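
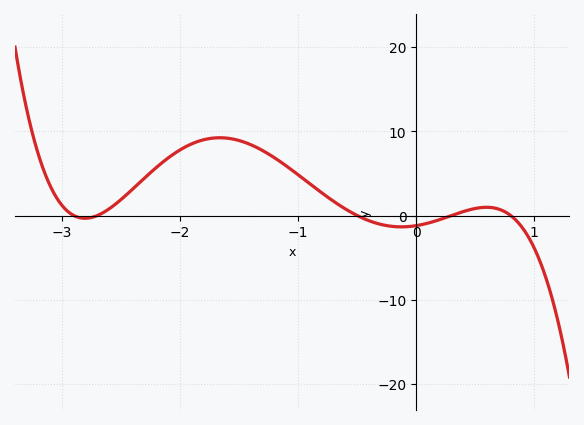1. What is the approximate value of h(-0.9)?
4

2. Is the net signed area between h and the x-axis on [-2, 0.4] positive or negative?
positive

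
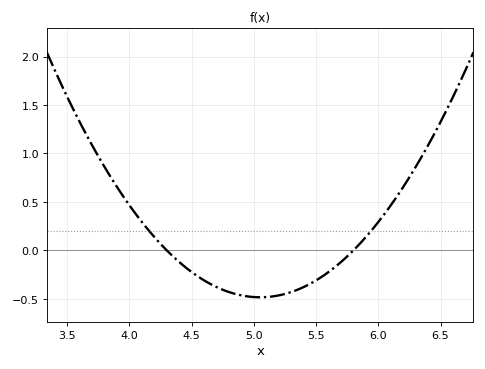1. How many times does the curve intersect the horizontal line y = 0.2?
2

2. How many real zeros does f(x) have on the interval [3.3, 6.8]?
2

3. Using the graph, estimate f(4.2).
0.138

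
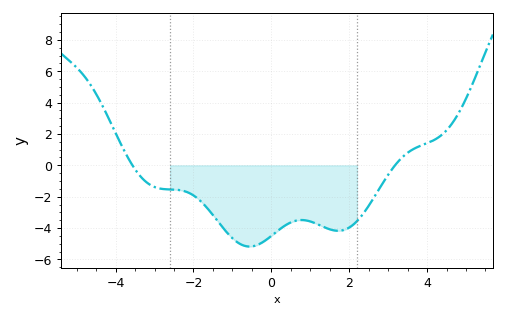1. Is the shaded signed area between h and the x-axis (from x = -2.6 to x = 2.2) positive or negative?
negative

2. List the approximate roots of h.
-3.6, 3.2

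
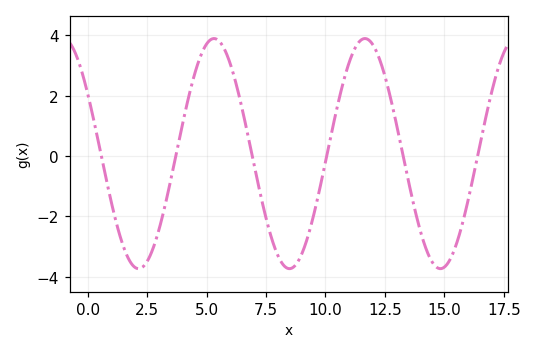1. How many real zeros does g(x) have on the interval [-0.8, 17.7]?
6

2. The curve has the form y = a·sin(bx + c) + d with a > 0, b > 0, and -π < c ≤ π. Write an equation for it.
y = 3.81sin(0.99x + 2.6) + 0.08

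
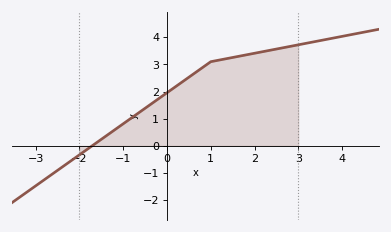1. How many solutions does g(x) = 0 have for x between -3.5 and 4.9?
1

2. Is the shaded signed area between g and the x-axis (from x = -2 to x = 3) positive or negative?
positive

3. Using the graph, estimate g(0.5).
2.53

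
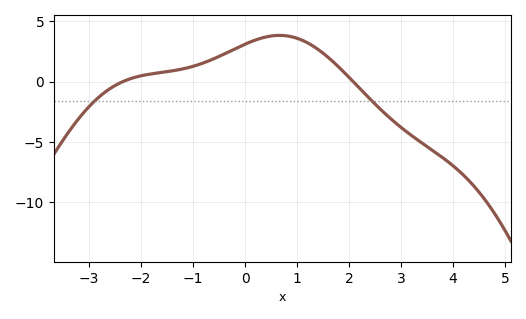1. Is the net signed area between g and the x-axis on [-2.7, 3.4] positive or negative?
positive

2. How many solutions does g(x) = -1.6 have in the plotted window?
2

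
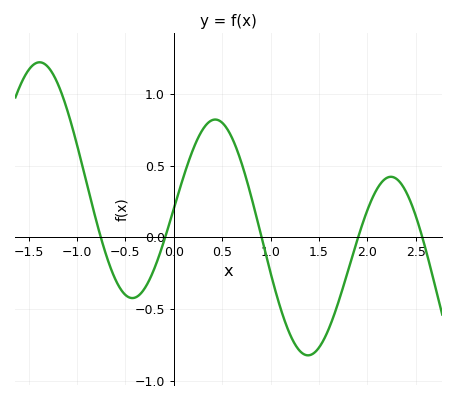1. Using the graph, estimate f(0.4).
0.8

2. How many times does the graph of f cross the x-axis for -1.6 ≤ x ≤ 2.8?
5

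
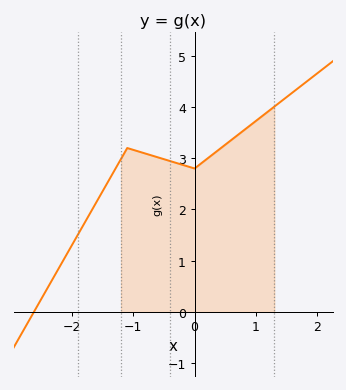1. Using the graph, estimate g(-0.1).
2.8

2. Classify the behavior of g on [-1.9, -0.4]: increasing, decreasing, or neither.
neither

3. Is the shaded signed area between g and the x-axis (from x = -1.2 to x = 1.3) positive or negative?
positive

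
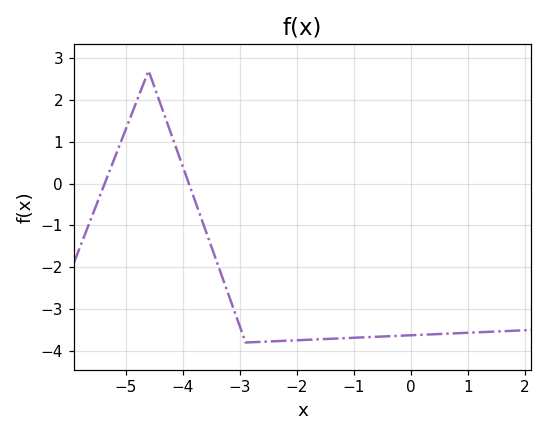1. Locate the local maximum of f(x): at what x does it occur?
-4.6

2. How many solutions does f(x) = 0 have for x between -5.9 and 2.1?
2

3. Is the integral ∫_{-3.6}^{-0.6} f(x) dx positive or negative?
negative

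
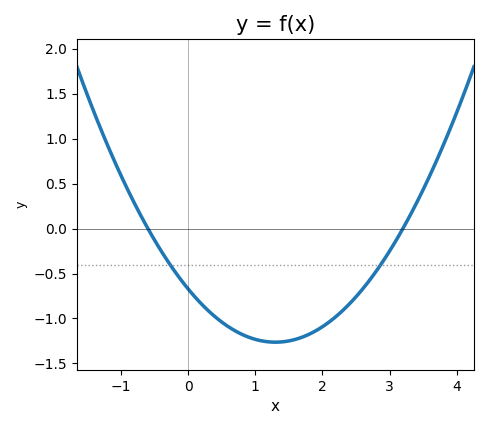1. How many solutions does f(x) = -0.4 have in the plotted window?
2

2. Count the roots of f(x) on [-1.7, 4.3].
2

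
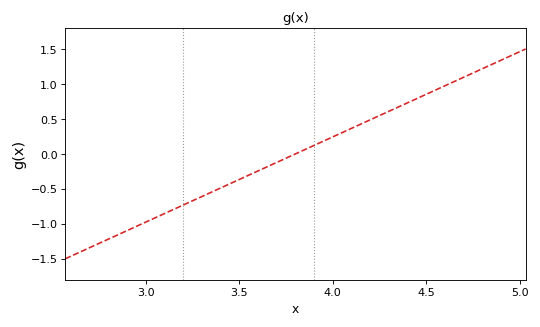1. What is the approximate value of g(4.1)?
0.35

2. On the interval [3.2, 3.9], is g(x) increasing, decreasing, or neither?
increasing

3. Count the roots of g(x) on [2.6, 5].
1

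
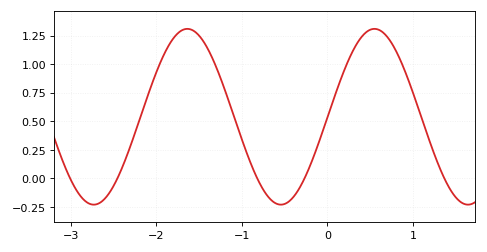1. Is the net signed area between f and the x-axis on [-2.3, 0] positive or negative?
positive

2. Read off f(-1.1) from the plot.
0.56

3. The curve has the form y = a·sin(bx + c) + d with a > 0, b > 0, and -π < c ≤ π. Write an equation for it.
y = 0.77sin(2.87x - 0.01) + 0.54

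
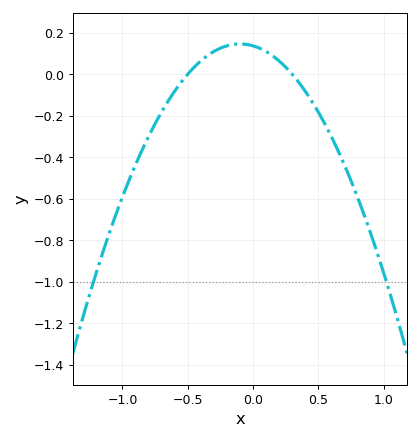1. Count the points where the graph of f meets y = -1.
2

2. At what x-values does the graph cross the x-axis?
-0.5, 0.3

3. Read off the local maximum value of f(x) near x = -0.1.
0.146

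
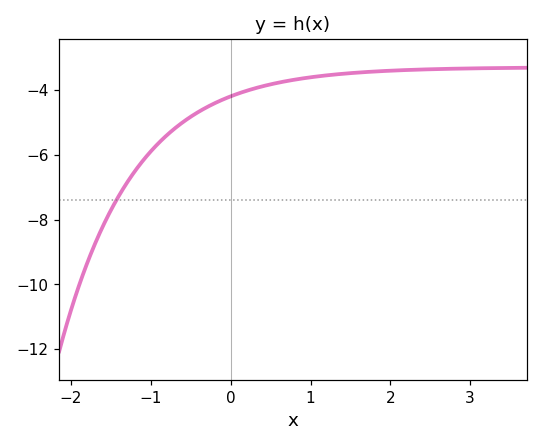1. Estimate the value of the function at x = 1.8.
-3.42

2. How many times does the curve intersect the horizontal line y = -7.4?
1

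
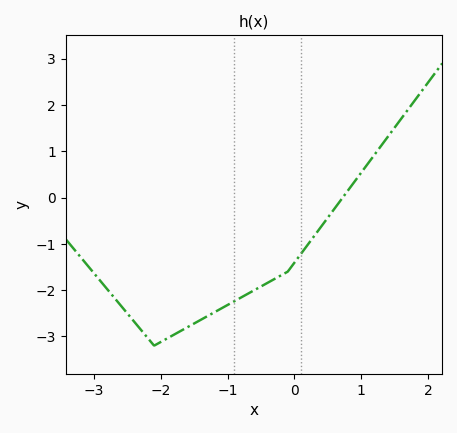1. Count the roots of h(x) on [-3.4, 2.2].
1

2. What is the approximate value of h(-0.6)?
-2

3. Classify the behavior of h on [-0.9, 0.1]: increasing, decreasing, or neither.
increasing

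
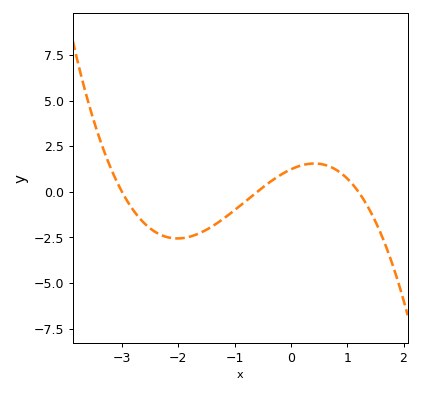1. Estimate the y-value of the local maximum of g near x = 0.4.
1.6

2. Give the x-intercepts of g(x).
-3, -0.6, 1.2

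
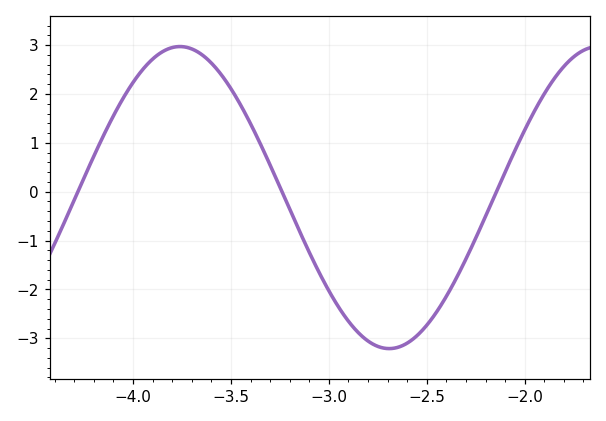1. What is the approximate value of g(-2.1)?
0.4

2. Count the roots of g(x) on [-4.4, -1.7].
3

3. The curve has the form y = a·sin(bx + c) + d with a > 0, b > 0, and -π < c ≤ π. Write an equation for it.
y = 3.09sin(2.94x + 0.06) - 0.12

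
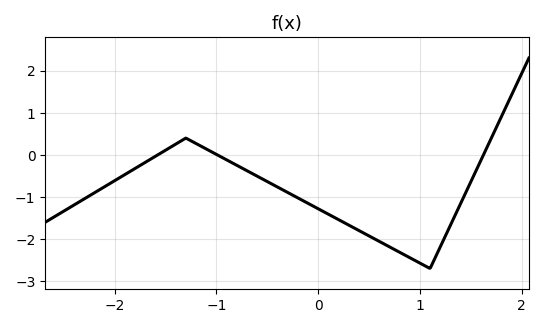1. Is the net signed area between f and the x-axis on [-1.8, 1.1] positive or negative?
negative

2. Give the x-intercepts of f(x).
-1.6, -1, 1.6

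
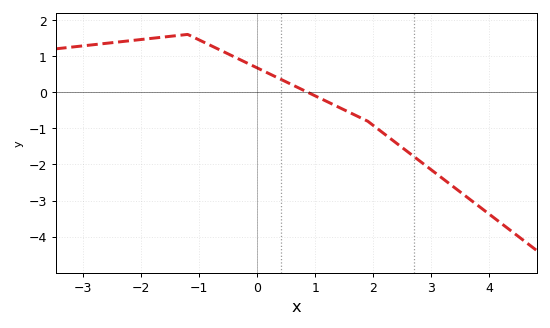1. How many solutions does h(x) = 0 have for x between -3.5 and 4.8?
1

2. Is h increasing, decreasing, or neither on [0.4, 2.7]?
decreasing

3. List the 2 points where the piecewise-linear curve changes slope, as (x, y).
(-1.2, 1.6); (1.9, -0.8)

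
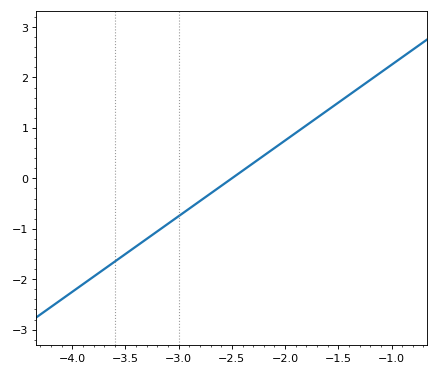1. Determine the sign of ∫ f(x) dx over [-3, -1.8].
positive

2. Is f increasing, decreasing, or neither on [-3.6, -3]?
increasing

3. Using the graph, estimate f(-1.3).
1.8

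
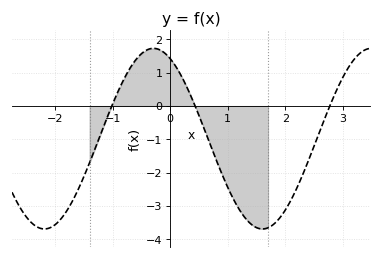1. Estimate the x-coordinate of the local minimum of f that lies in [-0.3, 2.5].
1.6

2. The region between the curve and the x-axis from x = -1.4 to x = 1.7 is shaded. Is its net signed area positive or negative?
negative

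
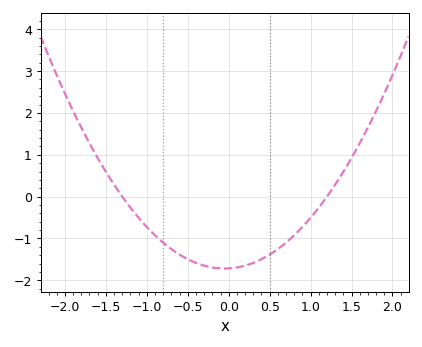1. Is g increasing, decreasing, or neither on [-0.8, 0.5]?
neither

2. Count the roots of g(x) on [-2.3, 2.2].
2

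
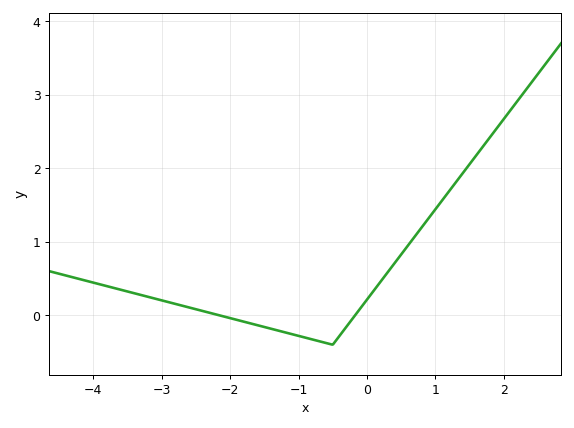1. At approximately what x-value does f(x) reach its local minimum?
-0.502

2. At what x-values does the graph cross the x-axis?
-2.16, -0.174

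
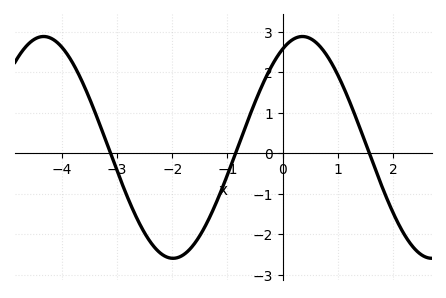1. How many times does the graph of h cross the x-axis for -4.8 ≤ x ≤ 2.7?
3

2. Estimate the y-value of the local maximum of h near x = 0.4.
2.88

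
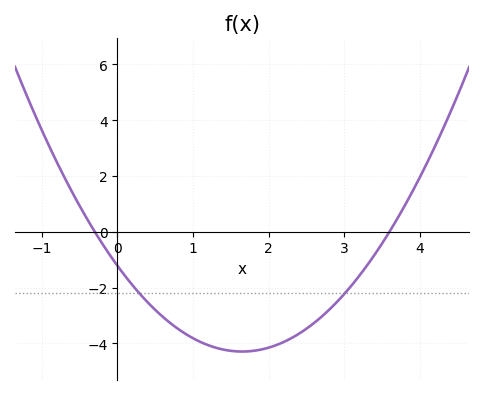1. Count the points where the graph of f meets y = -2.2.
2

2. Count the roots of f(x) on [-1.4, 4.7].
2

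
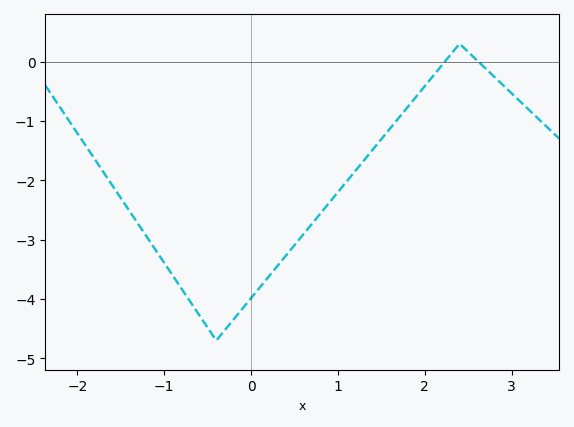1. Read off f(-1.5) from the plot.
-2.3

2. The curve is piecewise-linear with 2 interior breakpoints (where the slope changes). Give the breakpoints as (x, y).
(-0.4, -4.7); (2.4, 0.3)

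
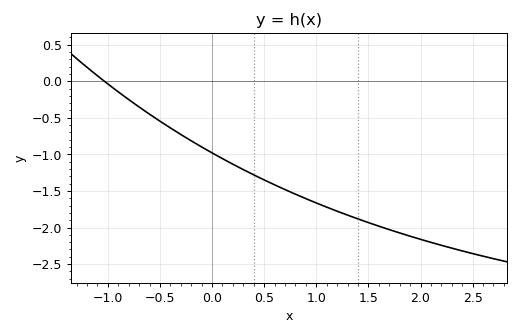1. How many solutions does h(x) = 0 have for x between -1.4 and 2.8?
1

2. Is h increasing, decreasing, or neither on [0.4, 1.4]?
decreasing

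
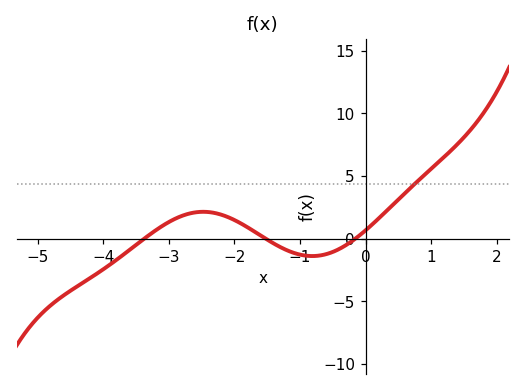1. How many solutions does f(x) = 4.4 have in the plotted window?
1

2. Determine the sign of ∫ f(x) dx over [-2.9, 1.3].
positive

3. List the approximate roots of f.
-3.38, -1.52, -0.157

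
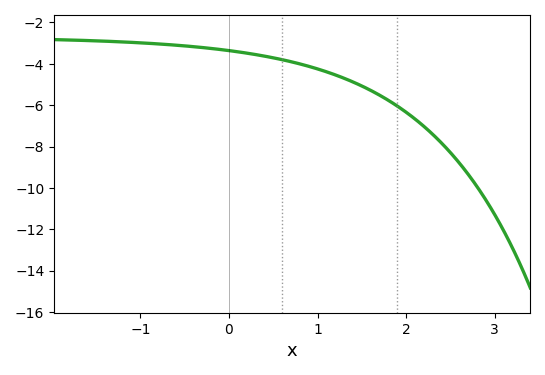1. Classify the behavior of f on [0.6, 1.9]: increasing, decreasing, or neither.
decreasing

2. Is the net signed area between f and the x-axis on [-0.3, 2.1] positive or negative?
negative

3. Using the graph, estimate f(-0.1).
-3.31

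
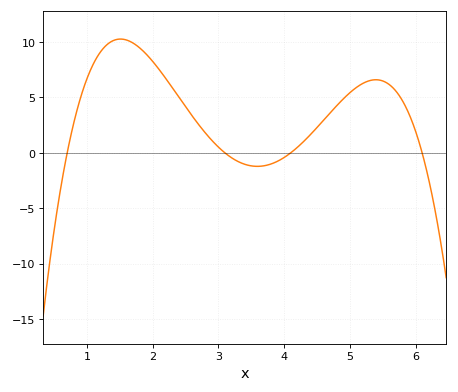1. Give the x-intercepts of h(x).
0.7, 3.1, 4.1, 6.1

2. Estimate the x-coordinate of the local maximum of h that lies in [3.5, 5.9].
5.4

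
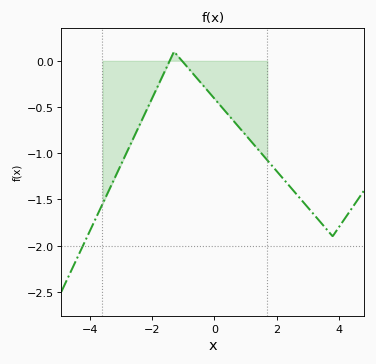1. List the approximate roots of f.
-1.4, -1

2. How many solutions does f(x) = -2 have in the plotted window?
1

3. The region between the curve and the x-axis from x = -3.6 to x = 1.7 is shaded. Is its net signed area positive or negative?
negative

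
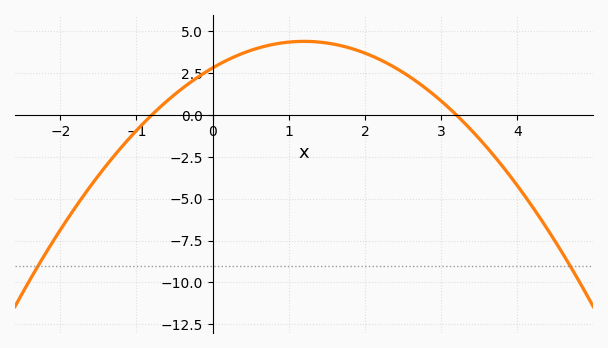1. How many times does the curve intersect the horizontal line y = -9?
2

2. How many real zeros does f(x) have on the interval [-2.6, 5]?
2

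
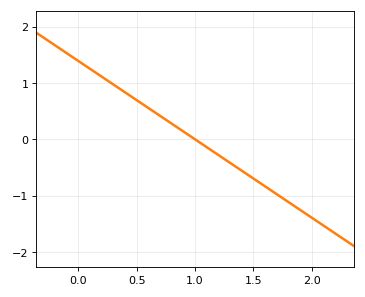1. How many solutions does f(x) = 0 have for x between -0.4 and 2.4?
1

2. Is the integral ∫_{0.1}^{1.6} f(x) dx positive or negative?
positive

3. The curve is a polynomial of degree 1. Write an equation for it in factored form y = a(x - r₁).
y = -1.39(x - 1)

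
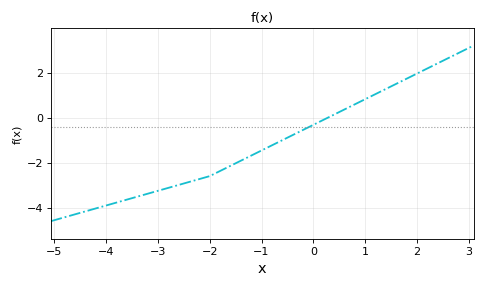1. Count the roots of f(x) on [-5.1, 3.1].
1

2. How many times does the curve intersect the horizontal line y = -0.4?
1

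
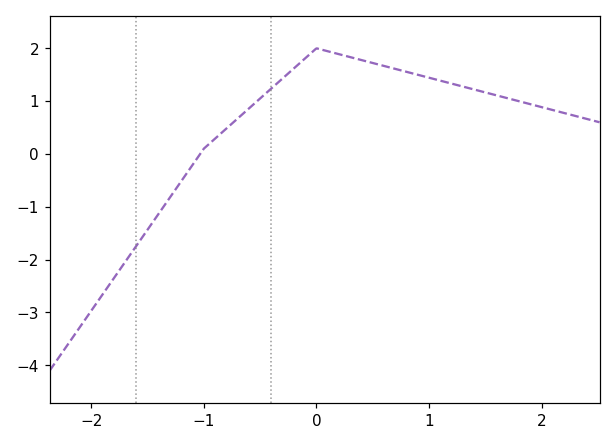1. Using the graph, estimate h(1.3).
1.28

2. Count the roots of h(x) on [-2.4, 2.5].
1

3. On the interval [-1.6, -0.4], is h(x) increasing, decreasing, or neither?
increasing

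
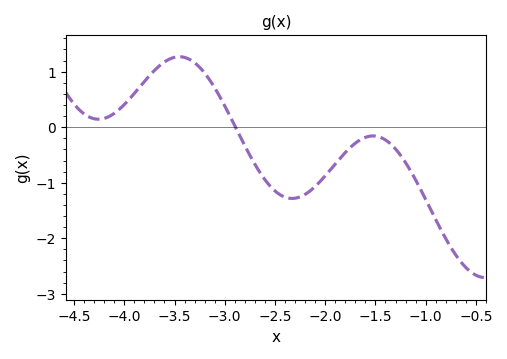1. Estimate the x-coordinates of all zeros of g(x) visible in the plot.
-2.89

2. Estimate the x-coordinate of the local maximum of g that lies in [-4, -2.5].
-3.45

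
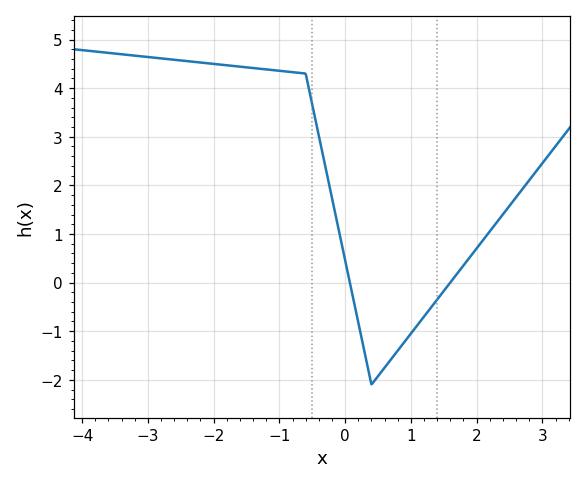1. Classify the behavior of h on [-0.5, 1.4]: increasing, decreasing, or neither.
neither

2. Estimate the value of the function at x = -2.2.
4.53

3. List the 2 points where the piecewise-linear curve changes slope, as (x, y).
(-0.6, 4.3); (0.4, -2.1)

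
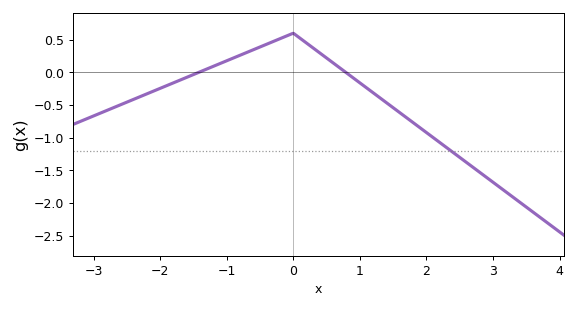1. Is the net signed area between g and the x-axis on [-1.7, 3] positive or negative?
negative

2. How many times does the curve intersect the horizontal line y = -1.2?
1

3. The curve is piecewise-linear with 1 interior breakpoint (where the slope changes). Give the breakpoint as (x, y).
(0, 0.6)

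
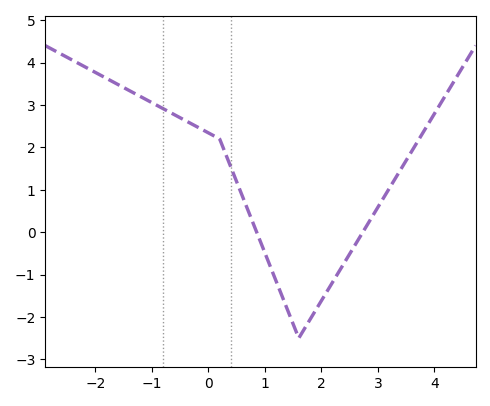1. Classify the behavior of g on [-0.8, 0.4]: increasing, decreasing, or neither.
decreasing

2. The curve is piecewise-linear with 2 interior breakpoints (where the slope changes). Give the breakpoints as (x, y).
(0.2, 2.2); (1.6, -2.5)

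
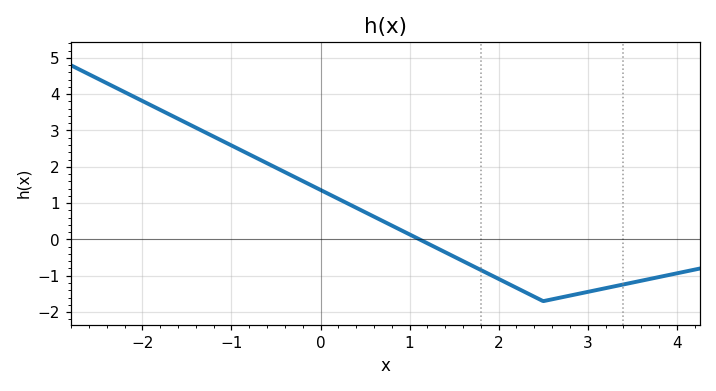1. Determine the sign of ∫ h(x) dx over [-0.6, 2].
positive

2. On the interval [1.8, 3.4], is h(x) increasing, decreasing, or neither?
neither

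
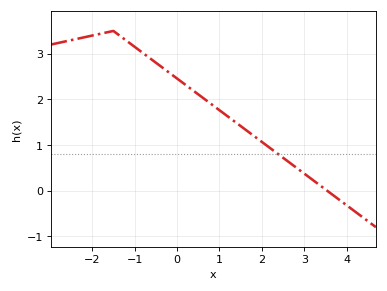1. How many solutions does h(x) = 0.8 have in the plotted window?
1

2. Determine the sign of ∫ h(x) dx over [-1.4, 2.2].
positive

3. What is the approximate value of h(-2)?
3.4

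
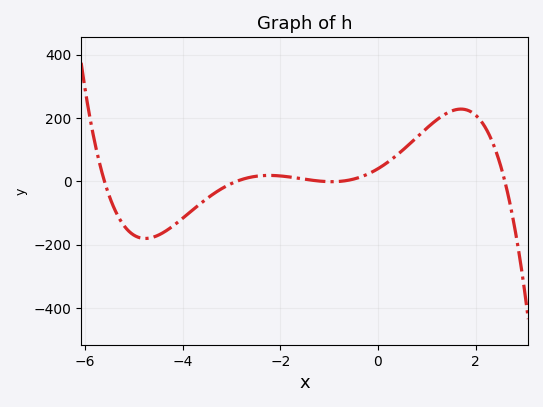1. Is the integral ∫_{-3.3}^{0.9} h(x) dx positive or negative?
positive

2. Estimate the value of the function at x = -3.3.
-32.2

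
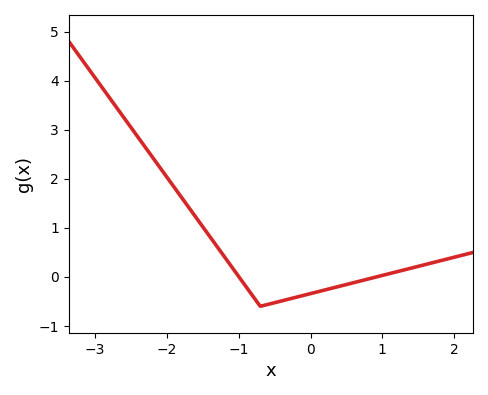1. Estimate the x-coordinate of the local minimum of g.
-0.7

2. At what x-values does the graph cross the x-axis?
-1, 0.9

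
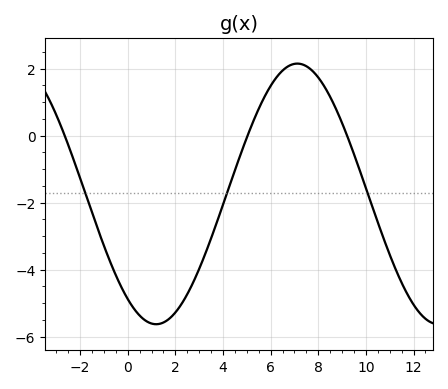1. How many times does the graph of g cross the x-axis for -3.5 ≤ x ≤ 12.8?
3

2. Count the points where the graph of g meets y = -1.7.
3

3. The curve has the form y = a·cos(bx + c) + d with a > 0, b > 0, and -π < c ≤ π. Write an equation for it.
y = 3.89cos(0.53x + 2.51) - 1.74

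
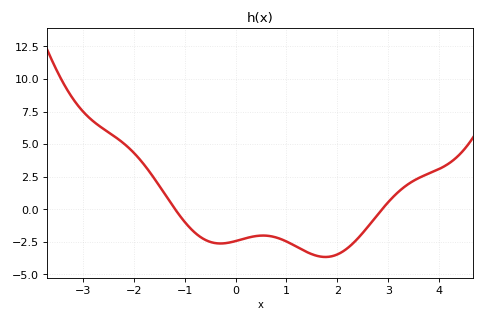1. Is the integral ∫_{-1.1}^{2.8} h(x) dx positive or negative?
negative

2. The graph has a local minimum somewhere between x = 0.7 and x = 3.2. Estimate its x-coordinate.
1.76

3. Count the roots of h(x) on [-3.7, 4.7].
2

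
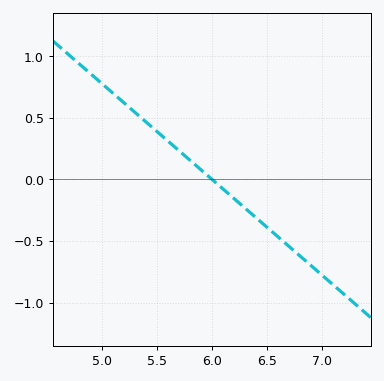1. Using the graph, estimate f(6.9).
-0.7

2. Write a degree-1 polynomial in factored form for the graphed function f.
y = -0.78(x - 6)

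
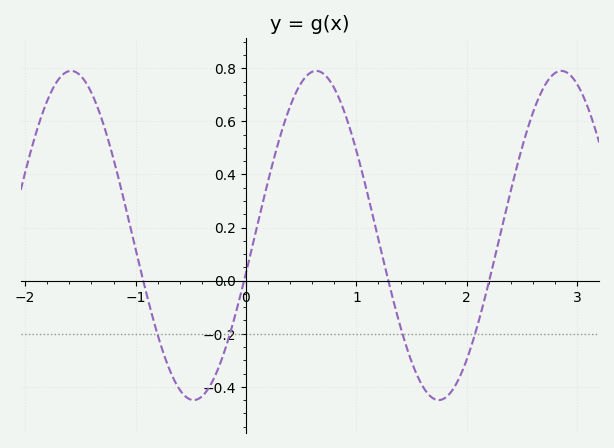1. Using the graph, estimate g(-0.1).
-0.14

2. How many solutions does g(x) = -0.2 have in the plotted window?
4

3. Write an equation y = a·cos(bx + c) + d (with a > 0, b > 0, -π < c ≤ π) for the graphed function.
y = 0.62cos(2.8x - 1.8) + 0.17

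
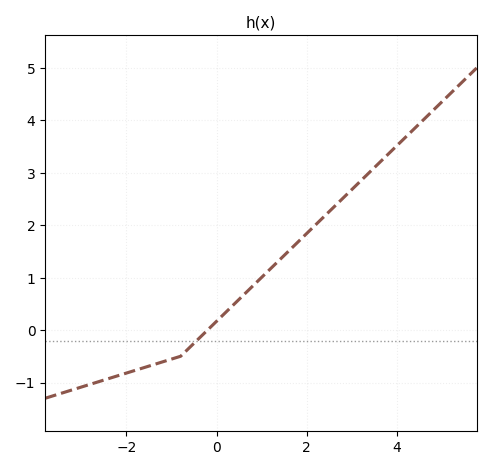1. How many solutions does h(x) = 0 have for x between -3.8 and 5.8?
1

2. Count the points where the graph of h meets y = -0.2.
1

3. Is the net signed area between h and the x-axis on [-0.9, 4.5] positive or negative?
positive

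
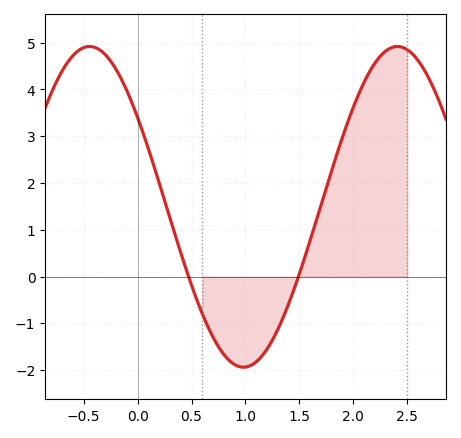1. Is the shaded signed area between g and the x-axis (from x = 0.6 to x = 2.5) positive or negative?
positive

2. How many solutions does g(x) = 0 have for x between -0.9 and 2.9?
2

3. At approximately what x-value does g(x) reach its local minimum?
0.982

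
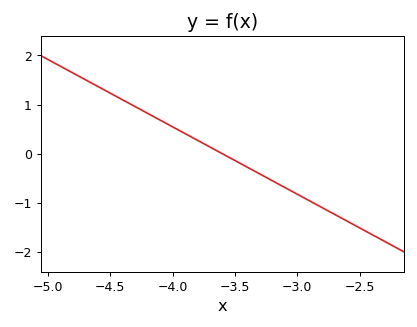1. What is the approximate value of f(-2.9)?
-0.959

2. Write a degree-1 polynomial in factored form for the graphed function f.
y = -1.37(x + 3.6)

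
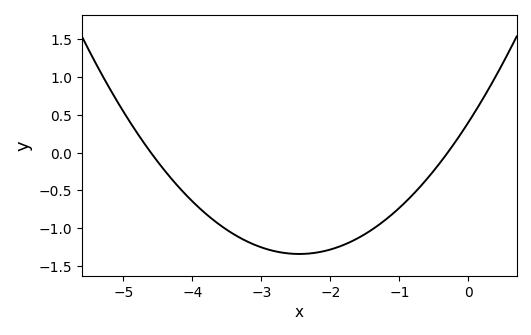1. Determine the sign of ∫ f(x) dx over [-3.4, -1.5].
negative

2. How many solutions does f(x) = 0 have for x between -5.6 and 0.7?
2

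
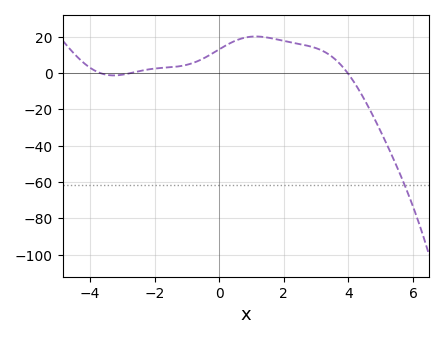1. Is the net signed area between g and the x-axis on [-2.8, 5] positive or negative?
positive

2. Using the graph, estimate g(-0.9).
6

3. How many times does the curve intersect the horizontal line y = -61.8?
1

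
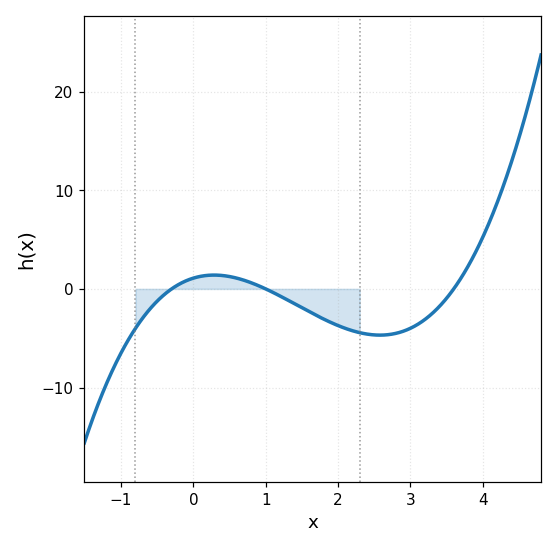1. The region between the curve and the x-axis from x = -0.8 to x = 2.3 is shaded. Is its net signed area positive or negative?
negative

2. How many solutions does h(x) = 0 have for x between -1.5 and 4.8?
3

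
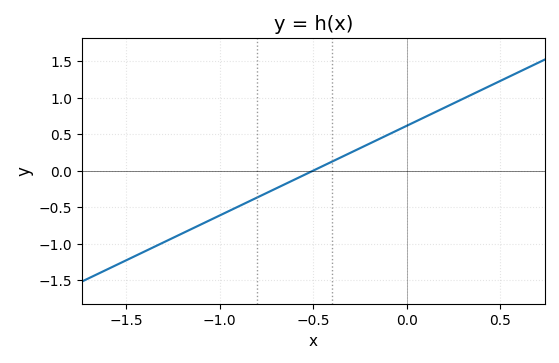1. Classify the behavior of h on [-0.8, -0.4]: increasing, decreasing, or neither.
increasing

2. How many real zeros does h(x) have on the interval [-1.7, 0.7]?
1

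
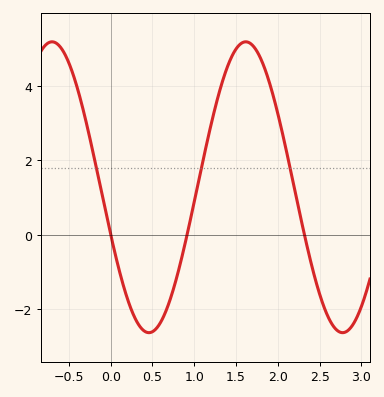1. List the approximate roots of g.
0.001, 0.914, 2.32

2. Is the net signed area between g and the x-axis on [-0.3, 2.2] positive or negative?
positive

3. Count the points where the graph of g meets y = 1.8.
3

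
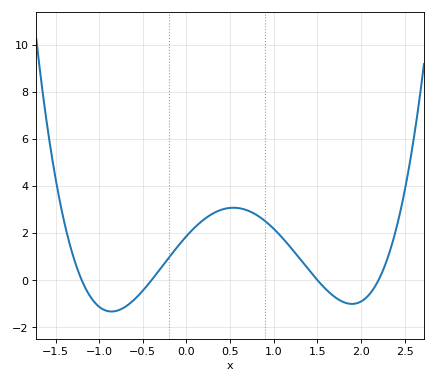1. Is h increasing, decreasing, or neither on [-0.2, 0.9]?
neither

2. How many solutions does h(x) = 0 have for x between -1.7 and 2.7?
4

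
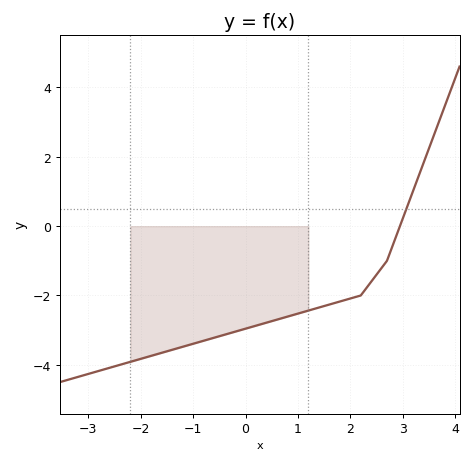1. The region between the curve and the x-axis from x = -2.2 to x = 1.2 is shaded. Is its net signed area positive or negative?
negative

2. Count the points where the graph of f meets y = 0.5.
1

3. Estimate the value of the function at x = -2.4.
-4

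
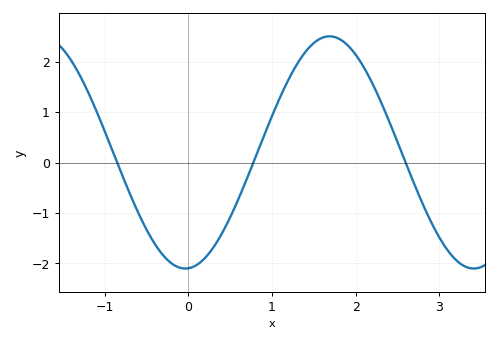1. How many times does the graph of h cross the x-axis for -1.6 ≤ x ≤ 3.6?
3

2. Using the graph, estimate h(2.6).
0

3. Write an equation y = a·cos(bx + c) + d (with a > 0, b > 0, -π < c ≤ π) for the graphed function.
y = 2.3cos(1.8x - 3.1) + 0.2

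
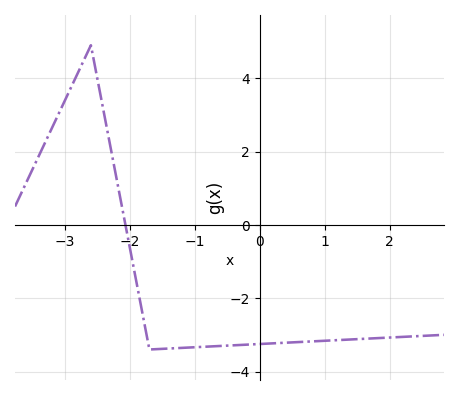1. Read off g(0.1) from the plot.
-3.2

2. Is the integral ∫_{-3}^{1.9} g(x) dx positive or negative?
negative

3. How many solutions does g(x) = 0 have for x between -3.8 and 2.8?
1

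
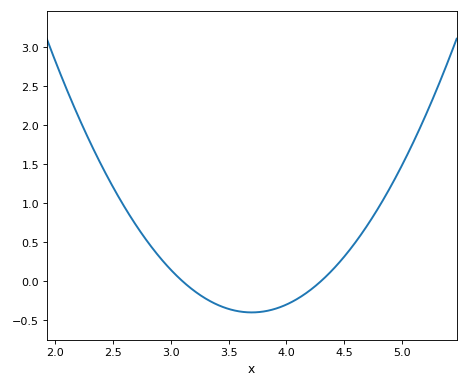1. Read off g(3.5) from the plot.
-0.358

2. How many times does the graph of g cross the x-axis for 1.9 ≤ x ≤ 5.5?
2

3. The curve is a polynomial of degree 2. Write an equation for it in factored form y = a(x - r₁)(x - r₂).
y = 1.12(x - 3.1)(x - 4.3)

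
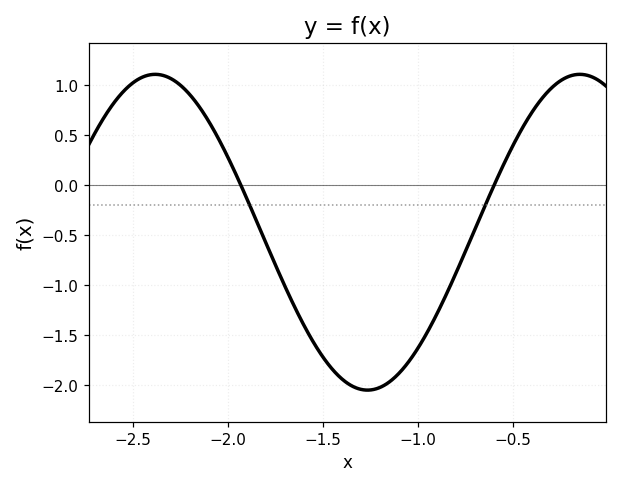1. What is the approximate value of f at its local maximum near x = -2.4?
1.1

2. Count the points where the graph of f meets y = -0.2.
2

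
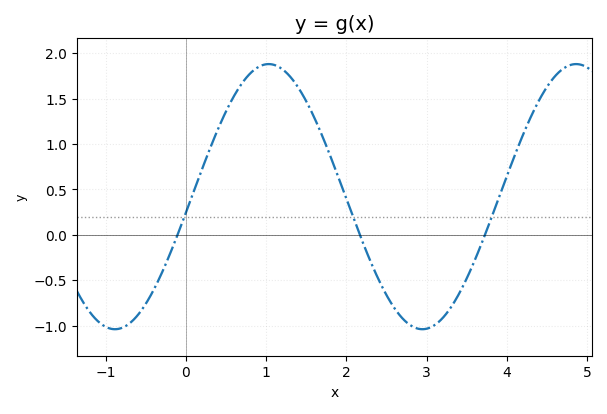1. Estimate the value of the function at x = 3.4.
-0.65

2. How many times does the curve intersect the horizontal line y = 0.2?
3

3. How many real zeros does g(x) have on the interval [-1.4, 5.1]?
3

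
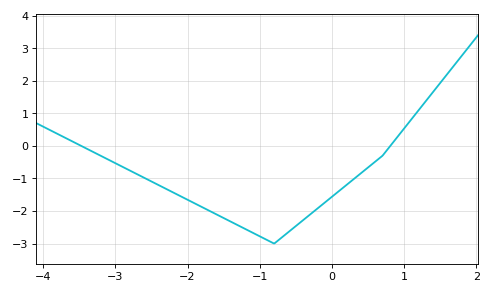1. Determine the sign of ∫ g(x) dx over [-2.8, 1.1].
negative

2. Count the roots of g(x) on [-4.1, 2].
2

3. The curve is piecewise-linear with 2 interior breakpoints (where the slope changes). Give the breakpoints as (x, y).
(-0.8, -3); (0.7, -0.3)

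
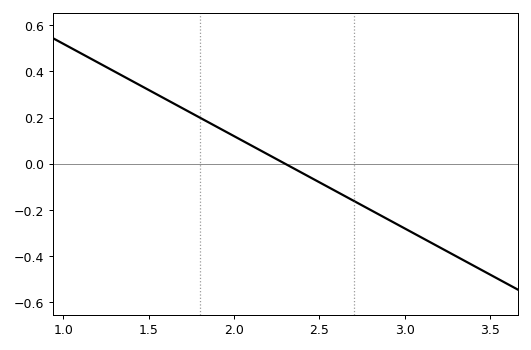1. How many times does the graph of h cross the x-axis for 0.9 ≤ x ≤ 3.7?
1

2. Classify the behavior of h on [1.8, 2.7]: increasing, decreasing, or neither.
decreasing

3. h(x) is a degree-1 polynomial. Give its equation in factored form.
y = -0.4(x - 2.3)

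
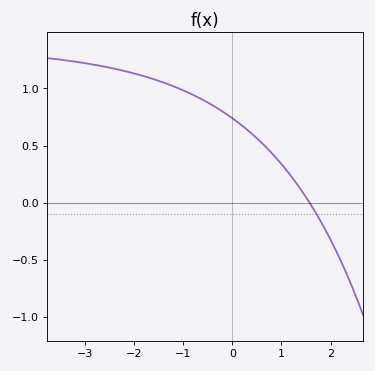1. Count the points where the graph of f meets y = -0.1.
1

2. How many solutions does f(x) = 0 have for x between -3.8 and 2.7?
1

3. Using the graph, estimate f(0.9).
0.388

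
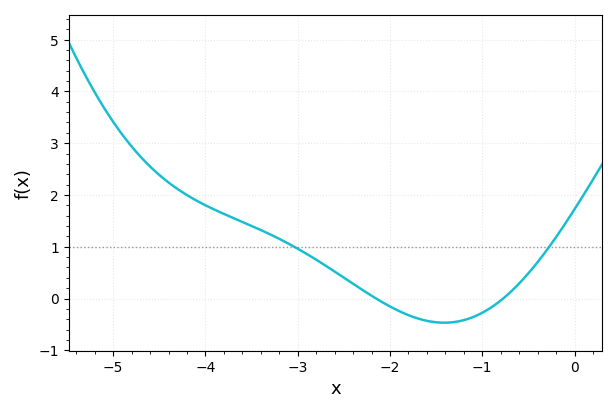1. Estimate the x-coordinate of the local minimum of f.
-1.41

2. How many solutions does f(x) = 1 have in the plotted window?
2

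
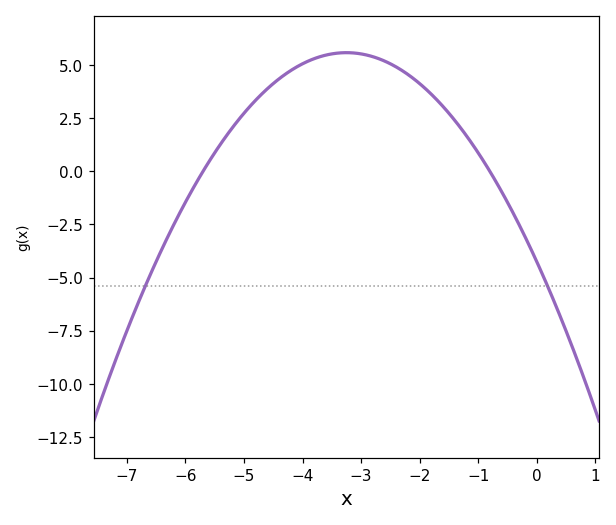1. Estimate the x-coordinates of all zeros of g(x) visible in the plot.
-5.7, -0.8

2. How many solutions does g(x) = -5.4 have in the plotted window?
2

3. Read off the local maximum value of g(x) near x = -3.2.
5.58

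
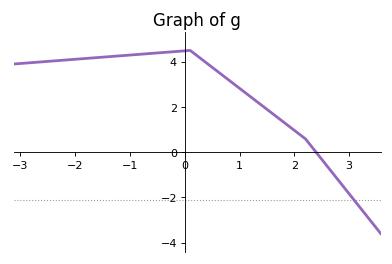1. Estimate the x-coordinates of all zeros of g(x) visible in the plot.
2.4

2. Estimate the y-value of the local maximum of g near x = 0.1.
4.4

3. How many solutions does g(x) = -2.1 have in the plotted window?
1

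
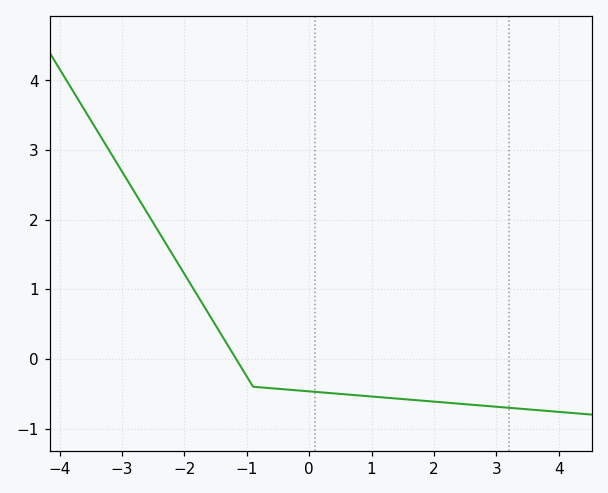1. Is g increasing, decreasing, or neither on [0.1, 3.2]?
decreasing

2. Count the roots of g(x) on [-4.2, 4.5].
1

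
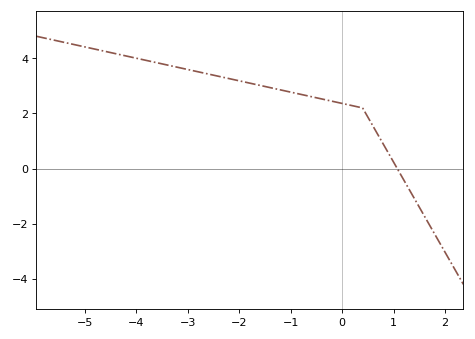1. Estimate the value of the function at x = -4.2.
4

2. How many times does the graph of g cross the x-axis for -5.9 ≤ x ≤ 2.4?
1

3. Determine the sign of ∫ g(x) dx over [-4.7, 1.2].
positive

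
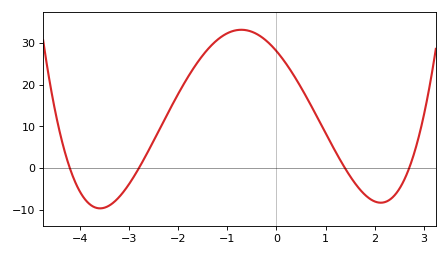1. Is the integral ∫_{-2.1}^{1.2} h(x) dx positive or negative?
positive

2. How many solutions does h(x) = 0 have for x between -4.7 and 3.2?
4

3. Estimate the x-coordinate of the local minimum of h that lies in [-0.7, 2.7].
2.13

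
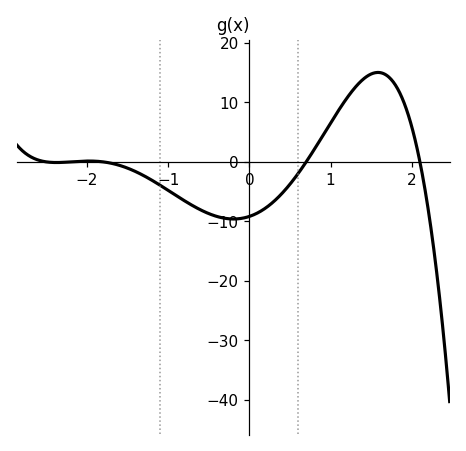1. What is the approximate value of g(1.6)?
15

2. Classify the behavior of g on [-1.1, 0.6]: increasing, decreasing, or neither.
neither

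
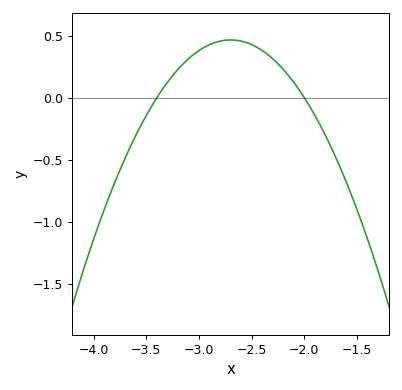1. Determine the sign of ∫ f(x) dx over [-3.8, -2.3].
positive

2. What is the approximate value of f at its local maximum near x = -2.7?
0.45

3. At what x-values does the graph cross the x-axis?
-3.4, -2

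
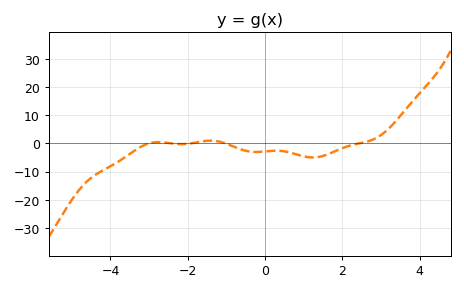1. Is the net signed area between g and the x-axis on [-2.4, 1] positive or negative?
negative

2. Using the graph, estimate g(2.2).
-1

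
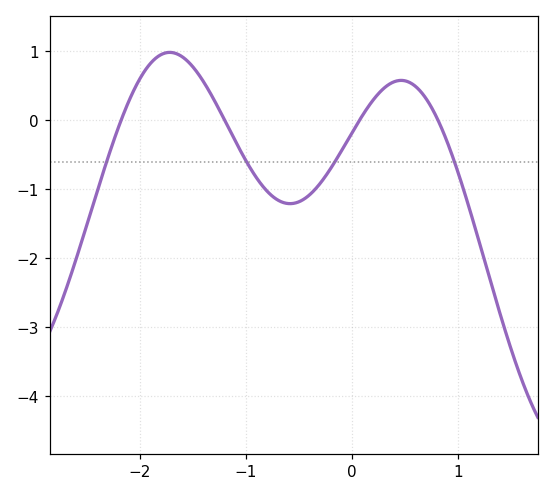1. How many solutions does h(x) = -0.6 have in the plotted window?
4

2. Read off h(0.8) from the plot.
0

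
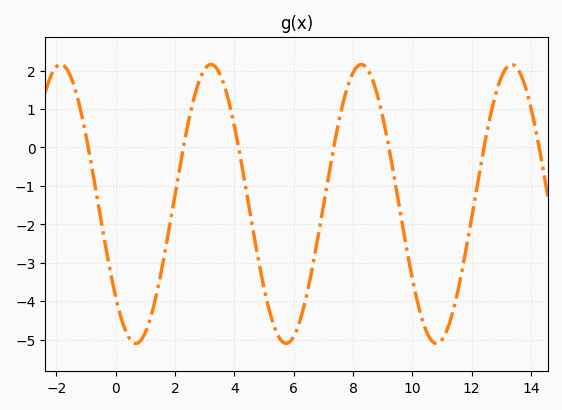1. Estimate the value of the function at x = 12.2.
-0.925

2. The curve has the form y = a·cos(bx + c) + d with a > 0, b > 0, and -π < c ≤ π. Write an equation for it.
y = 3.63cos(1.24x + 2.3) - 1.47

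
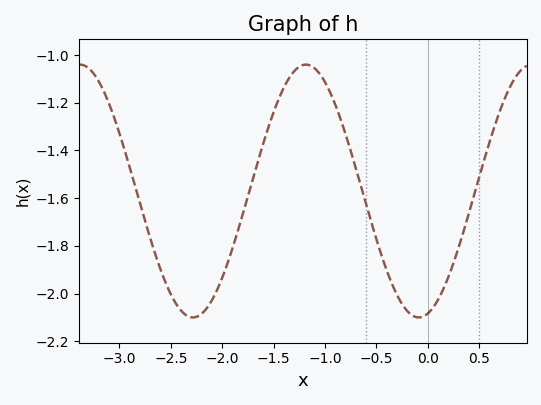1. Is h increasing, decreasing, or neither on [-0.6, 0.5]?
neither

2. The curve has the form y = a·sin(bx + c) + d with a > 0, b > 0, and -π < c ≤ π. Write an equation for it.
y = 0.53sin(2.9x - 1.3) - 1.57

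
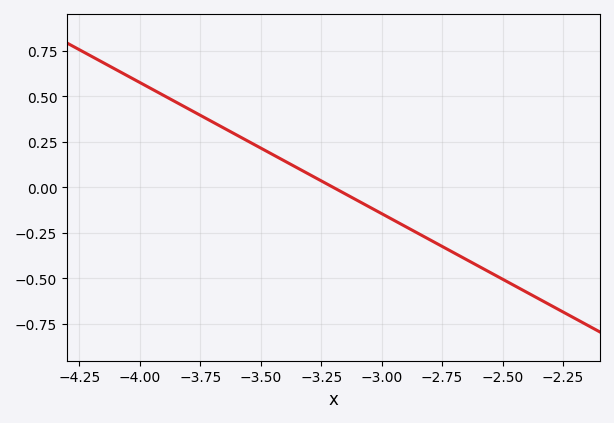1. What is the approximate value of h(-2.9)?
-0.22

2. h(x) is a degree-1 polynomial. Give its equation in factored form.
y = -0.72(x + 3.2)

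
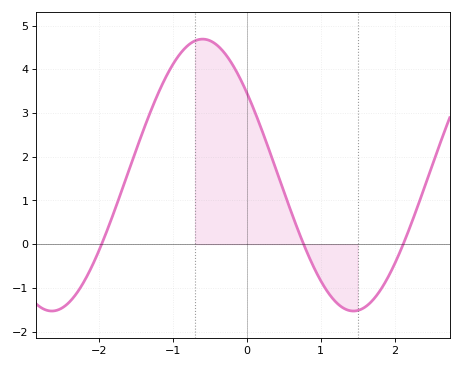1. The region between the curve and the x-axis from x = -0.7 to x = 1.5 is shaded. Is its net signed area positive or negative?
positive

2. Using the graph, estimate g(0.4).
1.69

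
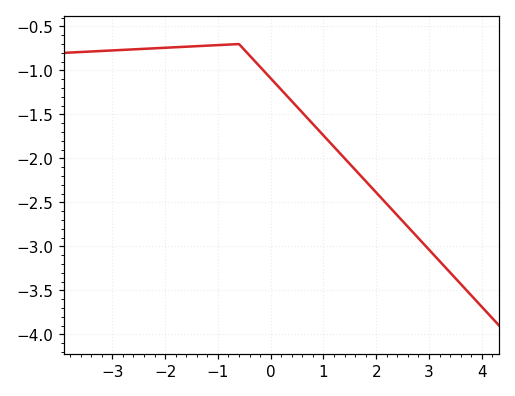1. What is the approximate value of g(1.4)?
-2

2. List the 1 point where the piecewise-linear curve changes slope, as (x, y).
(-0.6, -0.7)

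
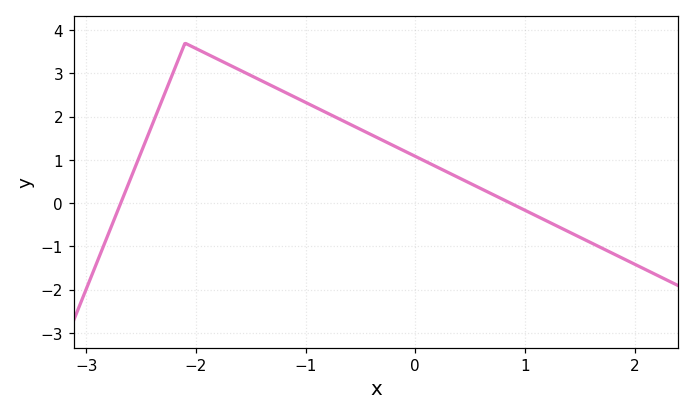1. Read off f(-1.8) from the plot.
3.33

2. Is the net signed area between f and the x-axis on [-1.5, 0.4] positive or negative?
positive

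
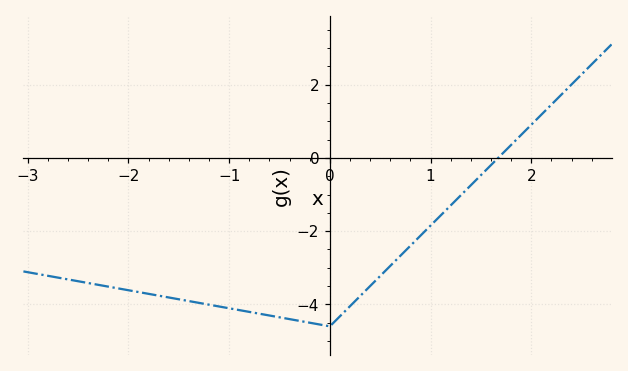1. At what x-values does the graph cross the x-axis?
1.7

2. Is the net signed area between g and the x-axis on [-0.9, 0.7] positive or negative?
negative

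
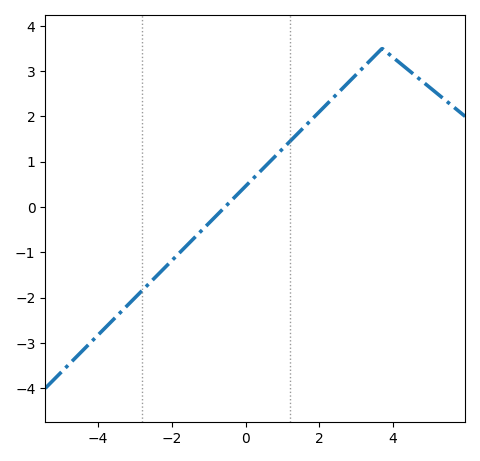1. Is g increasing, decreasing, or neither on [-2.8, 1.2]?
increasing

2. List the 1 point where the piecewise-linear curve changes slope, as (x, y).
(3.7, 3.5)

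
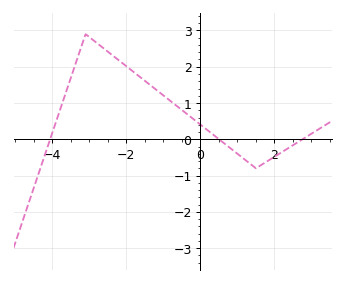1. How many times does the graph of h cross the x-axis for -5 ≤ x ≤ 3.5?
3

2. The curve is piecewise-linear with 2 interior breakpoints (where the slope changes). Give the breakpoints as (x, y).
(-3.1, 2.9); (1.5, -0.8)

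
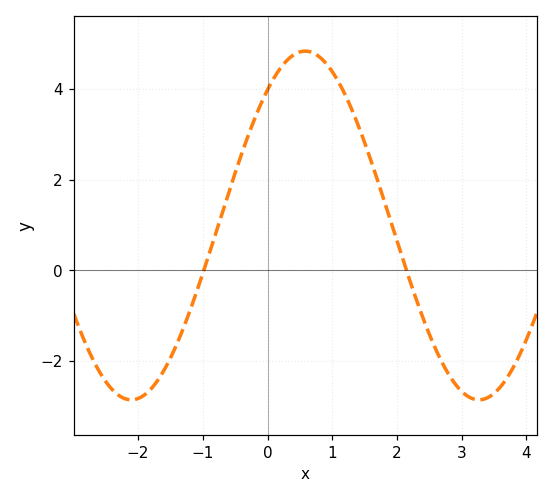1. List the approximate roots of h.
-1, 2.1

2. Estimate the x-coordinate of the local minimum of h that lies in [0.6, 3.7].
3.3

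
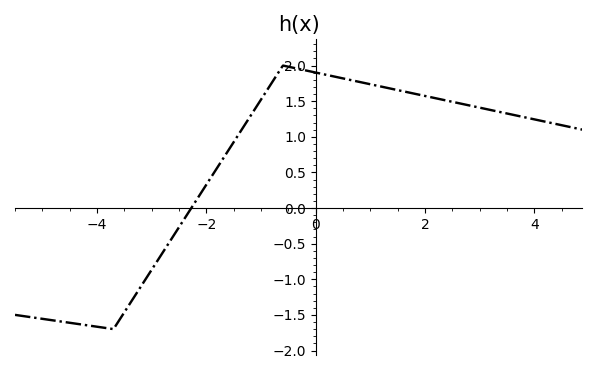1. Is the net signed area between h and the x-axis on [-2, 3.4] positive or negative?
positive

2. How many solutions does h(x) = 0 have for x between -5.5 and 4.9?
1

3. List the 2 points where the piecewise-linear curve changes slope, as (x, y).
(-3.7, -1.7); (-0.6, 2)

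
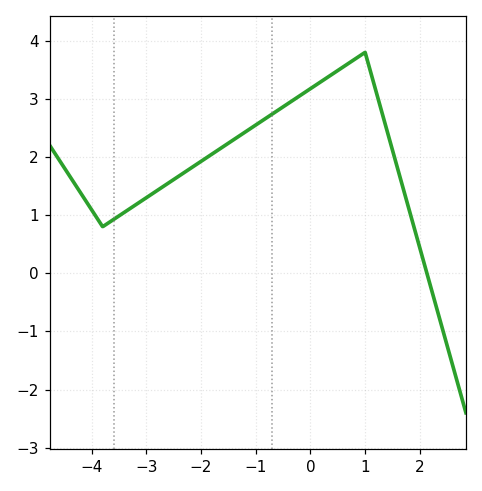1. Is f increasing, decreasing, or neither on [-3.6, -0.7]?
increasing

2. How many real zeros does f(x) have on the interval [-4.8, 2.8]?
1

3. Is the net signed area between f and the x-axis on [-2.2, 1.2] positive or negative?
positive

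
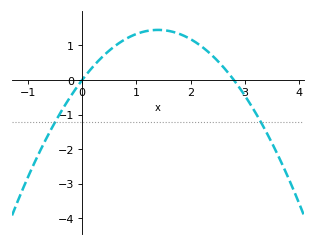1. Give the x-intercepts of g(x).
0, 2.8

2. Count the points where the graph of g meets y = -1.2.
2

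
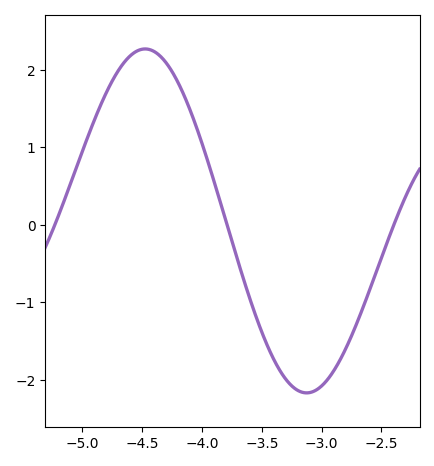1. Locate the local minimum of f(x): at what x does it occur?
-3.13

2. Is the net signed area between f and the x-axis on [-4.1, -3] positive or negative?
negative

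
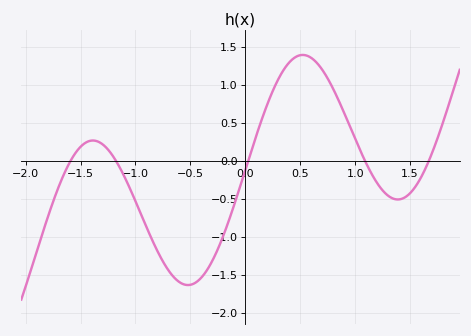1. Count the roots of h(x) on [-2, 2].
5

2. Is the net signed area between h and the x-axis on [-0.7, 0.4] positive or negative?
negative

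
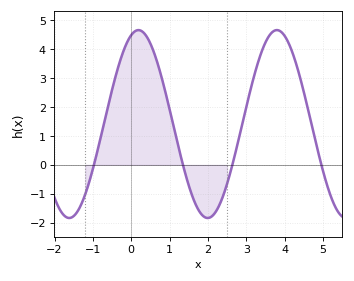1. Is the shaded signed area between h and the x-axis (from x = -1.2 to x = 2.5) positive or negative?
positive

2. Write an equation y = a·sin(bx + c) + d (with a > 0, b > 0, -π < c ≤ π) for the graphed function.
y = 3.25sin(1.74x + 1.24) + 1.41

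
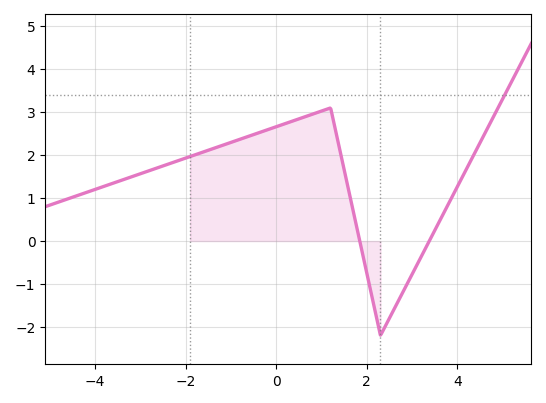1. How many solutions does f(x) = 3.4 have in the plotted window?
1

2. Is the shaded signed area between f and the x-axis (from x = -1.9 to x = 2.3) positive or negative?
positive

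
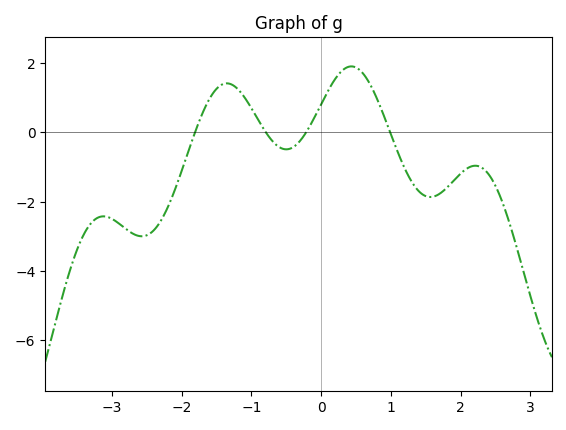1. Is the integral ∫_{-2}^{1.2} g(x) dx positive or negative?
positive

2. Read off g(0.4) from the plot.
1.89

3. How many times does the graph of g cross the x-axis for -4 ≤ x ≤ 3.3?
4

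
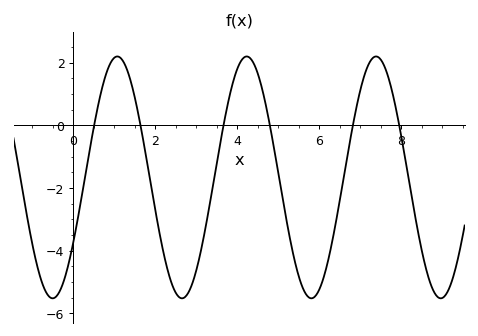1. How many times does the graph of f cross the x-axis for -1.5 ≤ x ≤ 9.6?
6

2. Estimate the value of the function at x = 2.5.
-5.34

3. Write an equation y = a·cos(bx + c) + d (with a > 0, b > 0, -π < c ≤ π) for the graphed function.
y = 3.86cos(1.99x - 2.14) - 1.66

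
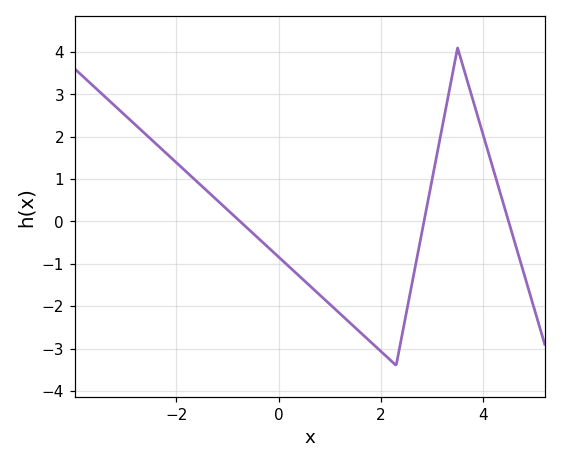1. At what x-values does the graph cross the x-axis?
-0.751, 2.84, 4.5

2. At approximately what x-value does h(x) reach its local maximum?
3.5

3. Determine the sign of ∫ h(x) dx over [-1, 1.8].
negative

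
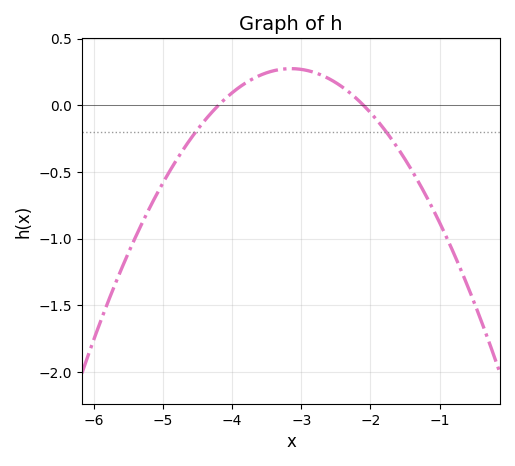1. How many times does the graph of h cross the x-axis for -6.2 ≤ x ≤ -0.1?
2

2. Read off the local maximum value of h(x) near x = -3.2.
0.276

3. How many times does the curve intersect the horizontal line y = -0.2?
2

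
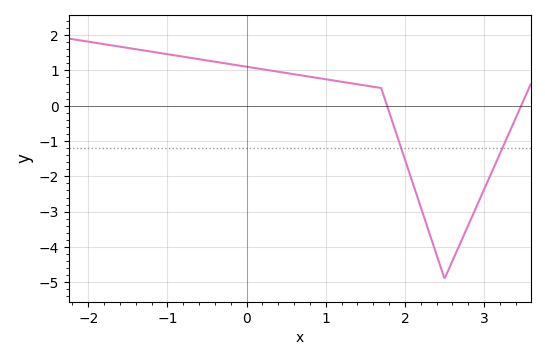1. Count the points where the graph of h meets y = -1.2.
2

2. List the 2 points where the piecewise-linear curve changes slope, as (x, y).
(1.7, 0.5); (2.5, -4.9)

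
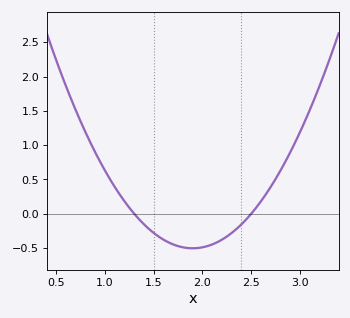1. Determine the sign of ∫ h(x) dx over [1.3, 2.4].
negative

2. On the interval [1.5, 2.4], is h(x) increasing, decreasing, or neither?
neither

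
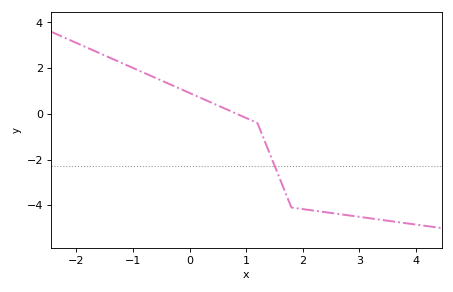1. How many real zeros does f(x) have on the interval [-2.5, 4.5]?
1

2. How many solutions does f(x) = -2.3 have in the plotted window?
1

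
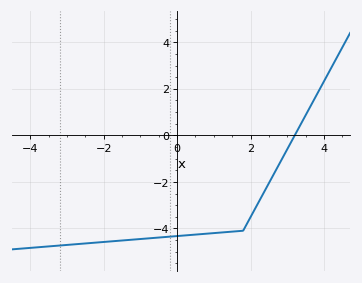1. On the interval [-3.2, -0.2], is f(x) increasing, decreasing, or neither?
increasing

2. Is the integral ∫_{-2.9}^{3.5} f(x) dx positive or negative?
negative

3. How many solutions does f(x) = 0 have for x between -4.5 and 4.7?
1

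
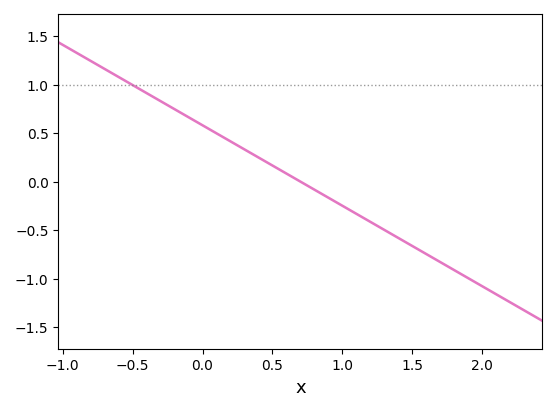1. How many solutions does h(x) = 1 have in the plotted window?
1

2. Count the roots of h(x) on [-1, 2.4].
1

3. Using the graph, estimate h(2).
-1.1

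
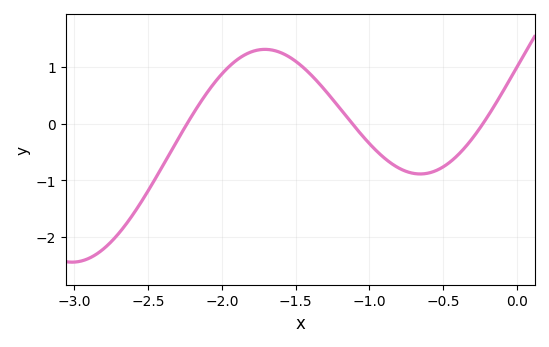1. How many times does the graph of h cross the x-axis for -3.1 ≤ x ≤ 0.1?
3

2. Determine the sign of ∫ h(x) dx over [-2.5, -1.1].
positive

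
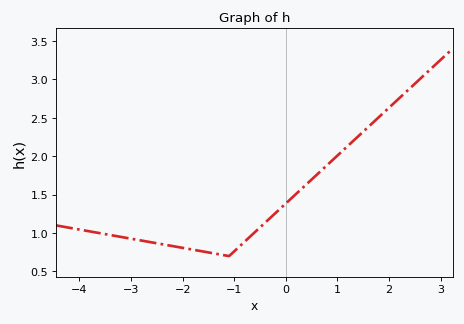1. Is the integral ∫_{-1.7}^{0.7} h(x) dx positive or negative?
positive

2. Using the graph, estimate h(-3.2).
0.95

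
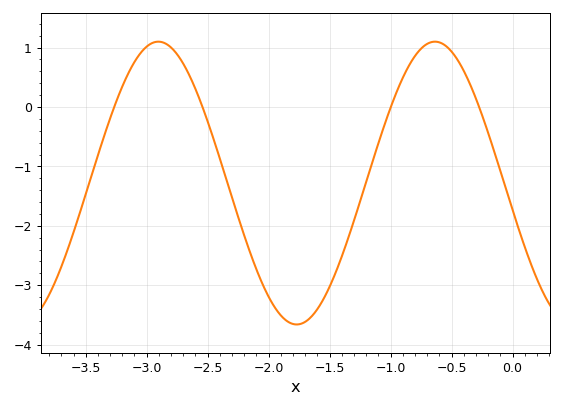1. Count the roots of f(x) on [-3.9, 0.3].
4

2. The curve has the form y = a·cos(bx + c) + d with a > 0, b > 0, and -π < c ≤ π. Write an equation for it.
y = 2.38cos(2.8x + 1.8) - 1.28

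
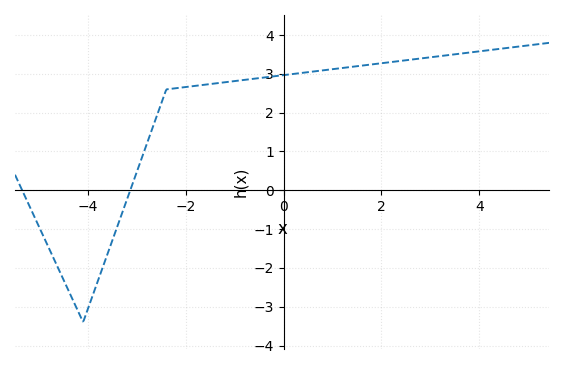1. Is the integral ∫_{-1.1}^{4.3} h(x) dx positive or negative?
positive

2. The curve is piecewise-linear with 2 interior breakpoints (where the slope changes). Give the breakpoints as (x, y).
(-4.1, -3.4); (-2.4, 2.6)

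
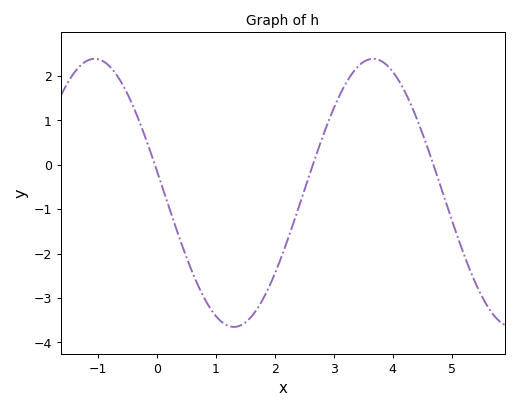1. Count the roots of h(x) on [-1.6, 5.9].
3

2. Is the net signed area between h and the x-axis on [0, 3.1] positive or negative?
negative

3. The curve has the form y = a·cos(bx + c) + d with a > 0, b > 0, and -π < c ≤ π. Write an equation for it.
y = 3.02cos(1.33x + 1.4) - 0.63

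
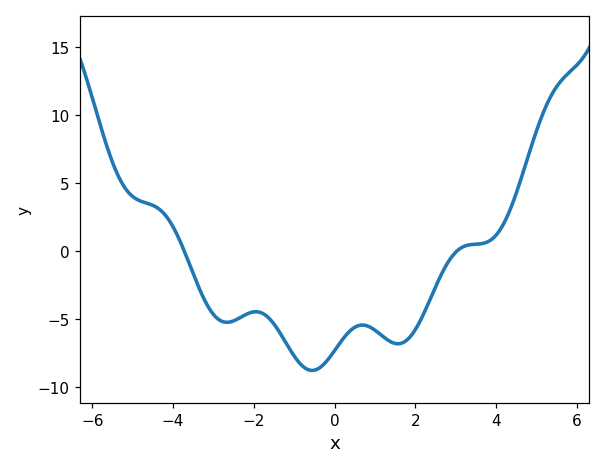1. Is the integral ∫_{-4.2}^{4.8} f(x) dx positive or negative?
negative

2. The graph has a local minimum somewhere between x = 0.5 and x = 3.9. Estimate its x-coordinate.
1.57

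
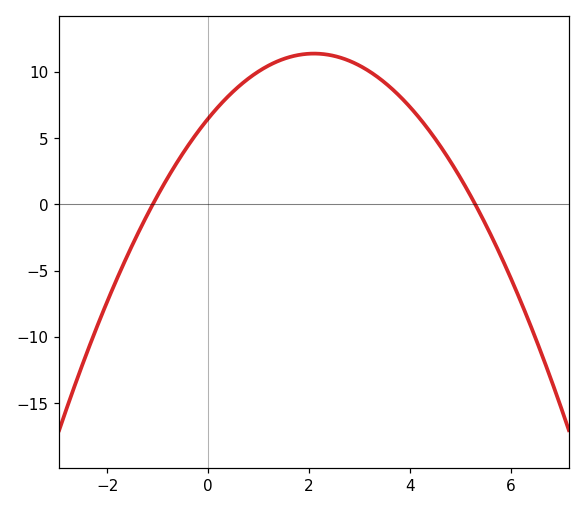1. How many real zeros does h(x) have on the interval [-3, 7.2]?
2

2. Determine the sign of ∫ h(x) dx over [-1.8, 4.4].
positive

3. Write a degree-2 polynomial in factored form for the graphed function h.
y = -1.11(x + 1.1)(x - 5.3)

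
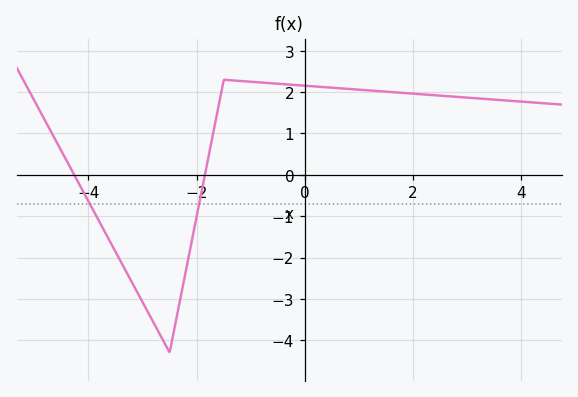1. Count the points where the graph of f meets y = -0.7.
2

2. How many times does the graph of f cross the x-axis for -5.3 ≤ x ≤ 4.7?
2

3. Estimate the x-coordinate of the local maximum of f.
-1.5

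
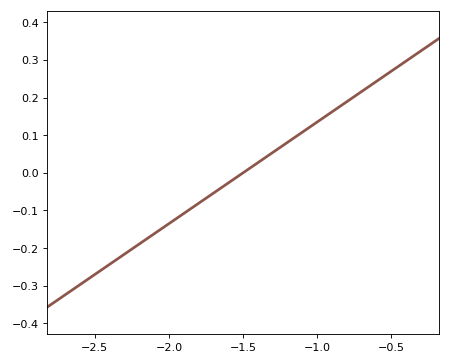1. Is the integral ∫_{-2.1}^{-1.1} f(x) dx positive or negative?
negative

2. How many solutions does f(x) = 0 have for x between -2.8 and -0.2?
1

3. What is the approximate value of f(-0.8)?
0.19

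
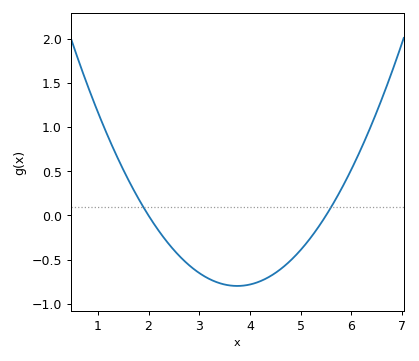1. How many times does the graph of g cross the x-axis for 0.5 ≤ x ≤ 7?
2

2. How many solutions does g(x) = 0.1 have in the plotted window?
2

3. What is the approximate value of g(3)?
-0.65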